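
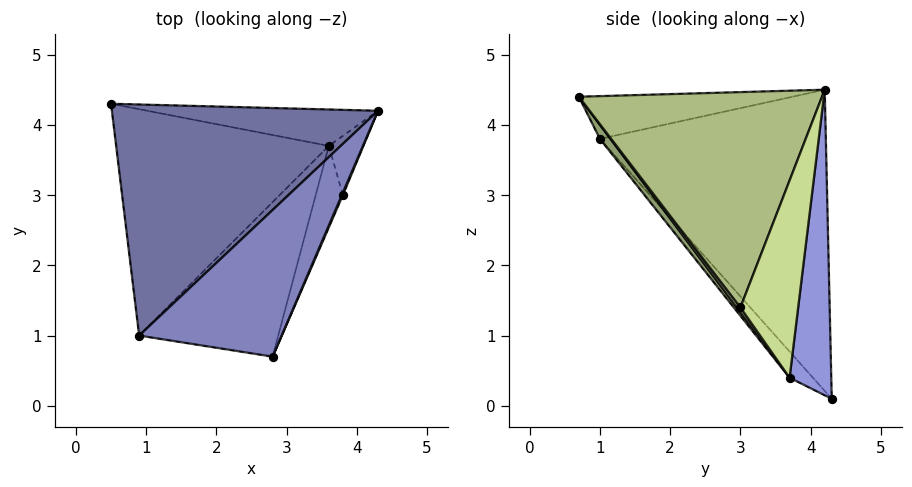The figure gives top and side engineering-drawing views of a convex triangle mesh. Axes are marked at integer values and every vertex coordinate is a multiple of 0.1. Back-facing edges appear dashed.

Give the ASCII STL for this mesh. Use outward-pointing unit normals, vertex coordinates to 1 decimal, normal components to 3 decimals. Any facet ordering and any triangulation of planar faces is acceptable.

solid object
 facet normal -0.628 0.546 0.555
  outer loop
   vertex 0.9 1.0 3.8
   vertex 4.3 4.2 4.5
   vertex 0.5 4.3 0.1
  endloop
 endfacet
 facet normal -0.286 0.095 0.953
  outer loop
   vertex 0.9 1.0 3.8
   vertex 2.8 0.7 4.4
   vertex 4.3 4.2 4.5
  endloop
 endfacet
 facet normal 0.202 0.967 -0.152
  outer loop
   vertex 3.6 3.7 0.4
   vertex 0.5 4.3 0.1
   vertex 4.3 4.2 4.5
  endloop
 endfacet
 facet normal -0.081 -0.748 -0.659
  outer loop
   vertex 3.6 3.7 0.4
   vertex 0.9 1.0 3.8
   vertex 0.5 4.3 0.1
  endloop
 endfacet
 facet normal 0.060 -0.804 -0.591
  outer loop
   vertex 3.6 3.7 0.4
   vertex 2.8 0.7 4.4
   vertex 0.9 1.0 3.8
  endloop
 endfacet
 facet normal 0.919 -0.394 0.004
  outer loop
   vertex 3.8 3.0 1.4
   vertex 4.3 4.2 4.5
   vertex 2.8 0.7 4.4
  endloop
 endfacet
 facet normal 0.984 0.035 -0.172
  outer loop
   vertex 3.8 3.0 1.4
   vertex 3.6 3.7 0.4
   vertex 4.3 4.2 4.5
  endloop
 endfacet
 facet normal 0.101 -0.805 -0.584
  outer loop
   vertex 3.8 3.0 1.4
   vertex 2.8 0.7 4.4
   vertex 3.6 3.7 0.4
  endloop
 endfacet
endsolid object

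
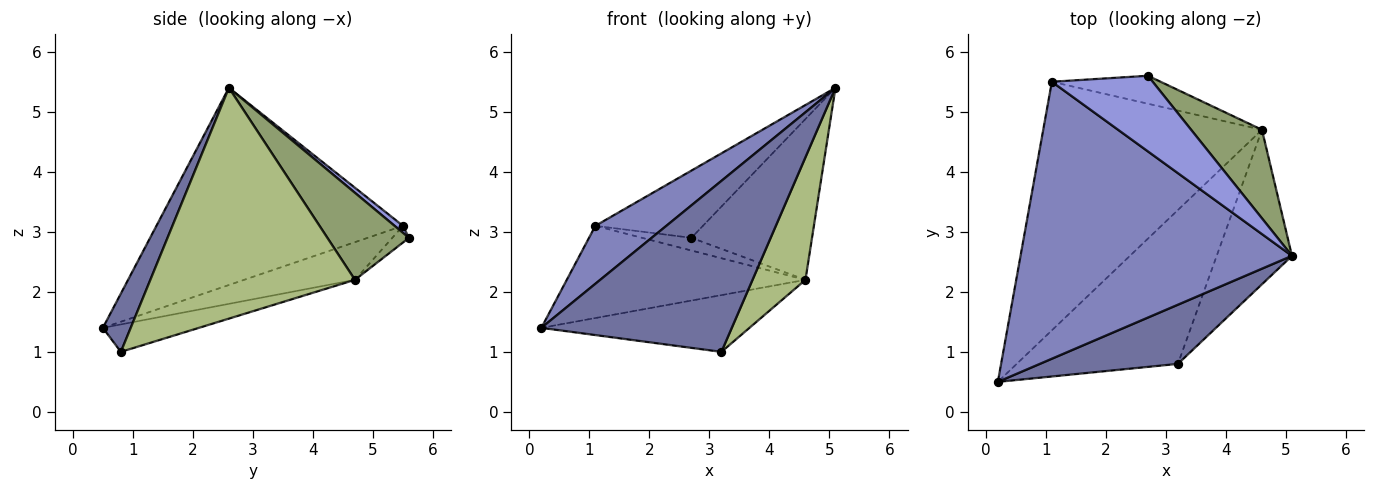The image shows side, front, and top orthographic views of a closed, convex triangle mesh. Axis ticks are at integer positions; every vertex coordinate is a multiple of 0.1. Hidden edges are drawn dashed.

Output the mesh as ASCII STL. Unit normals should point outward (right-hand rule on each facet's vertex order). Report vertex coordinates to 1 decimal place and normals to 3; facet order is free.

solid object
 facet normal 0.137 -0.936 0.324
  outer loop
   vertex 3.2 0.8 1.0
   vertex 5.1 2.6 5.4
   vertex 0.2 0.5 1.4
  endloop
 endfacet
 facet normal -0.580 -0.167 0.798
  outer loop
   vertex 1.1 5.5 3.1
   vertex 0.2 0.5 1.4
   vertex 5.1 2.6 5.4
  endloop
 endfacet
 facet normal 0.052 0.663 0.746
  outer loop
   vertex 1.1 5.5 3.1
   vertex 5.1 2.6 5.4
   vertex 2.7 5.6 2.9
  endloop
 endfacet
 facet normal -0.138 0.409 -0.902
  outer loop
   vertex 4.6 4.7 2.2
   vertex 1.1 5.5 3.1
   vertex 2.7 5.6 2.9
  endloop
 endfacet
 facet normal 0.510 0.754 0.415
  outer loop
   vertex 4.6 4.7 2.2
   vertex 2.7 5.6 2.9
   vertex 5.1 2.6 5.4
  endloop
 endfacet
 facet normal 0.923 -0.239 -0.301
  outer loop
   vertex 4.6 4.7 2.2
   vertex 5.1 2.6 5.4
   vertex 3.2 0.8 1.0
  endloop
 endfacet
 facet normal -0.158 0.342 -0.926
  outer loop
   vertex 4.6 4.7 2.2
   vertex 3.2 0.8 1.0
   vertex 0.2 0.5 1.4
  endloop
 endfacet
 facet normal -0.160 0.343 -0.926
  outer loop
   vertex 4.6 4.7 2.2
   vertex 0.2 0.5 1.4
   vertex 1.1 5.5 3.1
  endloop
 endfacet
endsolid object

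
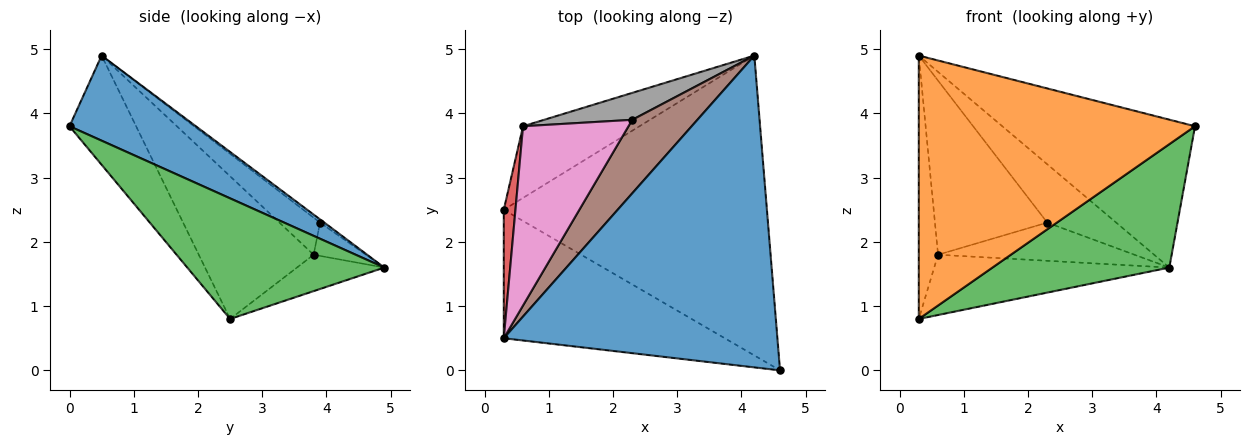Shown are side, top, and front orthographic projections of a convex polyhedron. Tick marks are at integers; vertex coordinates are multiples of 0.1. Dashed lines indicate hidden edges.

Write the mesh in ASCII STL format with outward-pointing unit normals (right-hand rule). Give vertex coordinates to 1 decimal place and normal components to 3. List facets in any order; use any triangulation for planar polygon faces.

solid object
 facet normal 0.270 0.413 0.870
  outer loop
   vertex 4.2 4.9 1.6
   vertex 0.3 0.5 4.9
   vertex 4.6 0.0 3.8
  endloop
 endfacet
 facet normal -0.212 -0.878 -0.428
  outer loop
   vertex 0.3 2.5 0.8
   vertex 4.6 0.0 3.8
   vertex 0.3 0.5 4.9
  endloop
 endfacet
 facet normal 0.390 -0.350 -0.851
  outer loop
   vertex 0.3 2.5 0.8
   vertex 4.2 4.9 1.6
   vertex 4.6 0.0 3.8
  endloop
 endfacet
 facet normal -0.983 0.165 0.080
  outer loop
   vertex 0.6 3.8 1.8
   vertex 0.3 2.5 0.8
   vertex 0.3 0.5 4.9
  endloop
 endfacet
 facet normal -0.233 0.626 -0.744
  outer loop
   vertex 0.6 3.8 1.8
   vertex 4.2 4.9 1.6
   vertex 0.3 2.5 0.8
  endloop
 endfacet
 facet normal -0.039 0.621 0.783
  outer loop
   vertex 2.3 3.9 2.3
   vertex 0.3 0.5 4.9
   vertex 4.2 4.9 1.6
  endloop
 endfacet
 facet normal -0.244 0.676 0.696
  outer loop
   vertex 2.3 3.9 2.3
   vertex 0.6 3.8 1.8
   vertex 0.3 0.5 4.9
  endloop
 endfacet
 facet normal -0.213 0.798 0.563
  outer loop
   vertex 2.3 3.9 2.3
   vertex 4.2 4.9 1.6
   vertex 0.6 3.8 1.8
  endloop
 endfacet
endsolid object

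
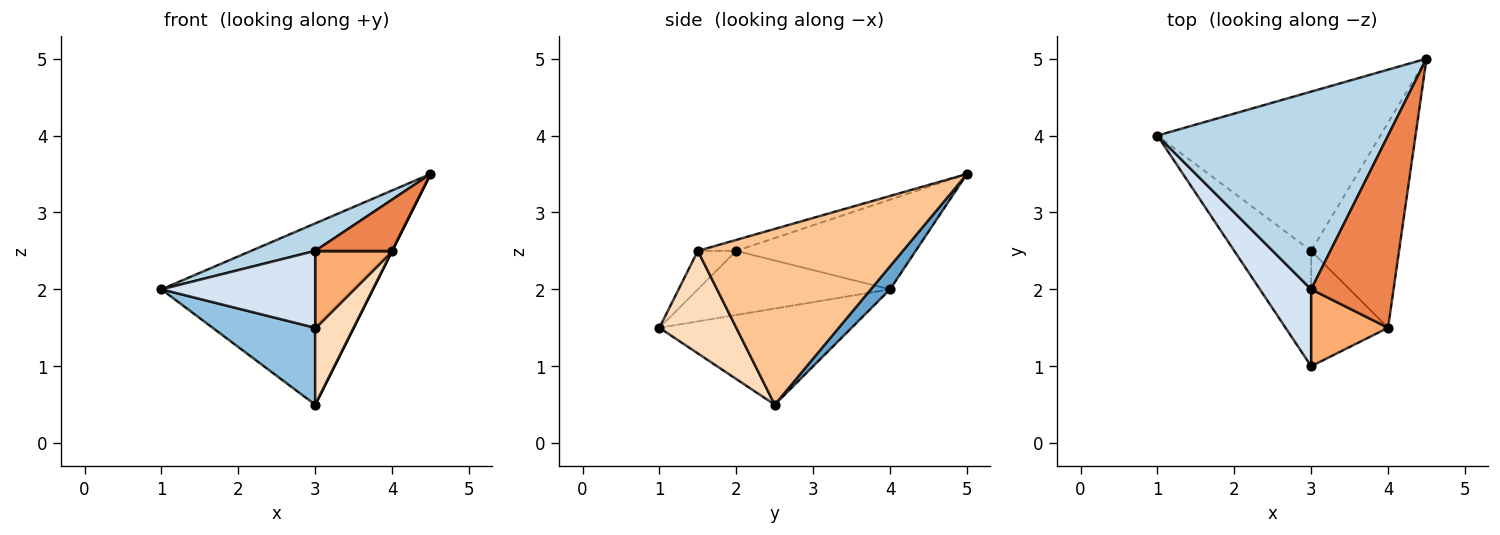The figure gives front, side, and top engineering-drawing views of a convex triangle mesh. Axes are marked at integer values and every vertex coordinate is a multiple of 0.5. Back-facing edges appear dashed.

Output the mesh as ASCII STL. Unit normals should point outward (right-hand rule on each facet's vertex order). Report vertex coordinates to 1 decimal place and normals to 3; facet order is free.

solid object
 facet normal 0.068 0.749 -0.659
  outer loop
   vertex 3.0 2.5 0.5
   vertex 1.0 4.0 2.0
   vertex 4.5 5.0 3.5
  endloop
 endfacet
 facet normal -0.721 -0.384 -0.577
  outer loop
   vertex 3.0 2.5 0.5
   vertex 3.0 1.0 1.5
   vertex 1.0 4.0 2.0
  endloop
 endfacet
 facet normal -0.359 -0.128 0.924
  outer loop
   vertex 3.0 2.0 2.5
   vertex 4.5 5.0 3.5
   vertex 1.0 4.0 2.0
  endloop
 endfacet
 facet normal -0.662 -0.530 0.530
  outer loop
   vertex 3.0 2.0 2.5
   vertex 1.0 4.0 2.0
   vertex 3.0 1.0 1.5
  endloop
 endfacet
 facet normal -0.128 -0.256 0.958
  outer loop
   vertex 4.0 1.5 2.5
   vertex 4.5 5.0 3.5
   vertex 3.0 2.0 2.5
  endloop
 endfacet
 facet normal -0.333 -0.667 0.667
  outer loop
   vertex 4.0 1.5 2.5
   vertex 3.0 2.0 2.5
   vertex 3.0 1.0 1.5
  endloop
 endfacet
 facet normal 0.894 0.000 -0.447
  outer loop
   vertex 4.0 1.5 2.5
   vertex 3.0 2.5 0.5
   vertex 4.5 5.0 3.5
  endloop
 endfacet
 facet normal 0.743 -0.371 -0.557
  outer loop
   vertex 4.0 1.5 2.5
   vertex 3.0 1.0 1.5
   vertex 3.0 2.5 0.5
  endloop
 endfacet
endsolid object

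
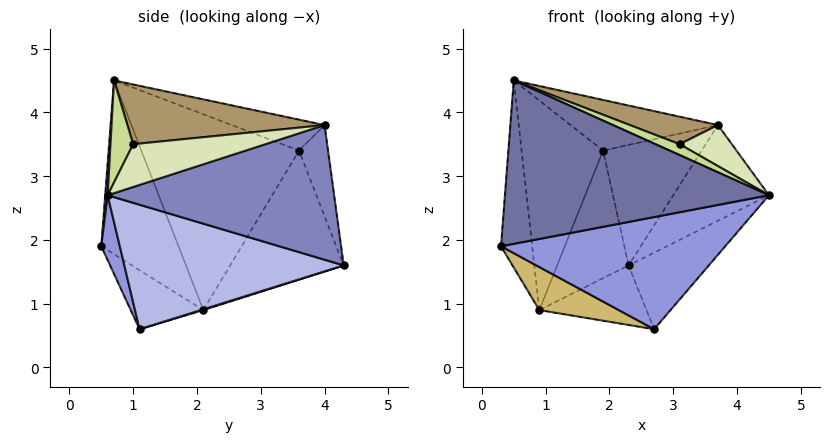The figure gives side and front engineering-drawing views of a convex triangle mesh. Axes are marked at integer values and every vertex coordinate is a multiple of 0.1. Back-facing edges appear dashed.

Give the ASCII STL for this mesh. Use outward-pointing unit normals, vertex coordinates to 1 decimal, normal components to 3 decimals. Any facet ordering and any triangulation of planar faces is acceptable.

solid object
 facet normal 0.009 -0.997 0.076
  outer loop
   vertex 0.5 0.7 4.5
   vertex 0.3 0.5 1.9
   vertex 4.5 0.6 2.7
  endloop
 endfacet
 facet normal 0.813 0.343 -0.470
  outer loop
   vertex 3.7 4.0 3.8
   vertex 4.5 0.6 2.7
   vertex 2.3 4.3 1.6
  endloop
 endfacet
 facet normal 0.079 -0.952 -0.294
  outer loop
   vertex 2.7 1.1 0.6
   vertex 4.5 0.6 2.7
   vertex 0.3 0.5 1.9
  endloop
 endfacet
 facet normal 0.761 0.278 -0.586
  outer loop
   vertex 2.7 1.1 0.6
   vertex 2.3 4.3 1.6
   vertex 4.5 0.6 2.7
  endloop
 endfacet
 facet normal -0.269 0.916 0.296
  outer loop
   vertex 1.9 3.6 3.4
   vertex 3.7 4.0 3.8
   vertex 2.3 4.3 1.6
  endloop
 endfacet
 facet normal -0.289 0.458 0.841
  outer loop
   vertex 1.9 3.6 3.4
   vertex 0.5 0.7 4.5
   vertex 3.7 4.0 3.8
  endloop
 endfacet
 facet normal 0.369 -0.392 0.842
  outer loop
   vertex 3.1 1.0 3.5
   vertex 0.5 0.7 4.5
   vertex 4.5 0.6 2.7
  endloop
 endfacet
 facet normal 0.450 -0.177 0.875
  outer loop
   vertex 3.1 1.0 3.5
   vertex 4.5 0.6 2.7
   vertex 3.7 4.0 3.8
  endloop
 endfacet
 facet normal 0.371 -0.166 0.914
  outer loop
   vertex 3.1 1.0 3.5
   vertex 3.7 4.0 3.8
   vertex 0.5 0.7 4.5
  endloop
 endfacet
 facet normal -0.360 -0.394 -0.846
  outer loop
   vertex 0.9 2.1 0.9
   vertex 2.7 1.1 0.6
   vertex 0.3 0.5 1.9
  endloop
 endfacet
 facet normal 0.007 0.299 -0.954
  outer loop
   vertex 0.9 2.1 0.9
   vertex 2.3 4.3 1.6
   vertex 2.7 1.1 0.6
  endloop
 endfacet
 facet normal -0.846 0.532 0.019
  outer loop
   vertex 0.9 2.1 0.9
   vertex 1.9 3.6 3.4
   vertex 2.3 4.3 1.6
  endloop
 endfacet
 facet normal -0.926 0.374 0.042
  outer loop
   vertex 0.9 2.1 0.9
   vertex 0.3 0.5 1.9
   vertex 0.5 0.7 4.5
  endloop
 endfacet
 facet normal -0.886 0.458 0.080
  outer loop
   vertex 0.9 2.1 0.9
   vertex 0.5 0.7 4.5
   vertex 1.9 3.6 3.4
  endloop
 endfacet
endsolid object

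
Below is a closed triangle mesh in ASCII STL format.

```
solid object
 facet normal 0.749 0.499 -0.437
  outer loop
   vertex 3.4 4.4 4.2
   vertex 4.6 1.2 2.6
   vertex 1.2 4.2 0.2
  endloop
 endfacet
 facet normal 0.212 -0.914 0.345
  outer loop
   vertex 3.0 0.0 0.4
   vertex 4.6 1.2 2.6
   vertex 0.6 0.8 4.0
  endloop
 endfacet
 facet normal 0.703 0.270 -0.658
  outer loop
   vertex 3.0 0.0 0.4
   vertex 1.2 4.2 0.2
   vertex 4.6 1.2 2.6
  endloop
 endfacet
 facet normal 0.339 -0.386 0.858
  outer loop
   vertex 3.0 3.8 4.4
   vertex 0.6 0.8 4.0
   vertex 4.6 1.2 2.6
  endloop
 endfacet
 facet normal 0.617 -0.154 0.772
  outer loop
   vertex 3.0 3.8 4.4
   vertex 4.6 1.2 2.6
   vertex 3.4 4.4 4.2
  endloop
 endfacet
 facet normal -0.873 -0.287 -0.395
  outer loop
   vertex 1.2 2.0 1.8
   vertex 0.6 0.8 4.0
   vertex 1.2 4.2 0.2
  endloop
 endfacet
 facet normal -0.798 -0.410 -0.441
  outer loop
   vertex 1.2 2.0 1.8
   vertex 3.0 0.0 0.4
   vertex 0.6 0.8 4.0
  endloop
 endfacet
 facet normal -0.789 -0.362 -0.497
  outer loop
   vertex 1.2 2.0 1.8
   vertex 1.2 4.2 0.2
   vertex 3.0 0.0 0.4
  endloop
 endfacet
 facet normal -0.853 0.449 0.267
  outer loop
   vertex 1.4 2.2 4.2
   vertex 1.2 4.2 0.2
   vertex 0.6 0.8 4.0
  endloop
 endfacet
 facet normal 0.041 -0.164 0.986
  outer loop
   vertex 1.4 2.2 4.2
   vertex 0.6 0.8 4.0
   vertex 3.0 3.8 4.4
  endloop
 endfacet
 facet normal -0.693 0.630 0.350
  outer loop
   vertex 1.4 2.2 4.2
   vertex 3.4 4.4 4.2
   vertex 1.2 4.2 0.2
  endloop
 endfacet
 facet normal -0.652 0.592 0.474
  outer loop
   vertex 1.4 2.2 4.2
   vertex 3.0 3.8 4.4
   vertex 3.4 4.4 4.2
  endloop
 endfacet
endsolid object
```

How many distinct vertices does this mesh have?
8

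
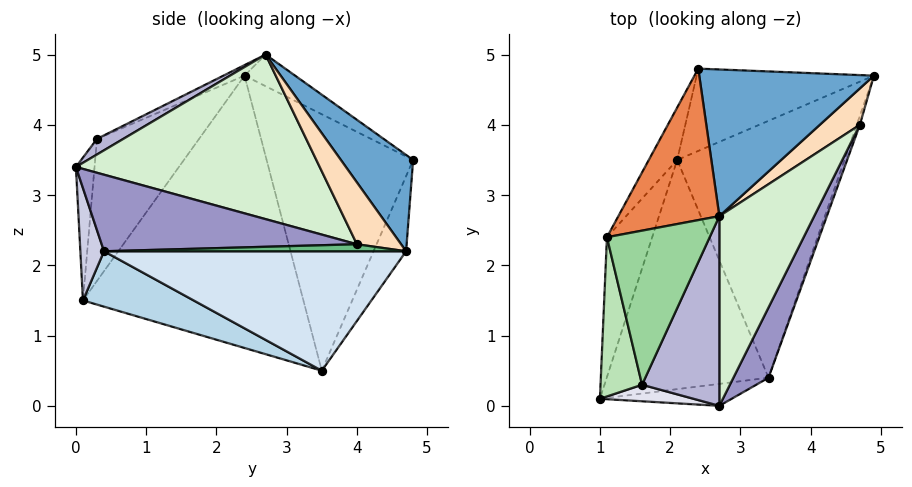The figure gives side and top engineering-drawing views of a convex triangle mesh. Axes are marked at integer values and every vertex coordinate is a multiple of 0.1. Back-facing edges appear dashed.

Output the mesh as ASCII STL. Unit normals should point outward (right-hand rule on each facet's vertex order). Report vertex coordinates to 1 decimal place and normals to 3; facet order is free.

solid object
 facet normal 0.397 0.570 0.719
  outer loop
   vertex 2.7 2.7 5.0
   vertex 4.9 4.7 2.2
   vertex 2.4 4.8 3.5
  endloop
 endfacet
 facet normal -0.161 0.911 -0.379
  outer loop
   vertex 2.1 3.5 0.5
   vertex 2.4 4.8 3.5
   vertex 4.9 4.7 2.2
  endloop
 endfacet
 facet normal 0.302 -0.358 -0.884
  outer loop
   vertex 3.4 0.4 2.2
   vertex 1.0 0.1 1.5
   vertex 2.1 3.5 0.5
  endloop
 endfacet
 facet normal 0.569 -0.199 -0.798
  outer loop
   vertex 3.4 0.4 2.2
   vertex 2.1 3.5 0.5
   vertex 4.9 4.7 2.2
  endloop
 endfacet
 facet normal -0.252 0.538 0.804
  outer loop
   vertex 1.1 2.4 4.7
   vertex 2.7 2.7 5.0
   vertex 2.4 4.8 3.5
  endloop
 endfacet
 facet normal -0.952 0.262 -0.158
  outer loop
   vertex 1.1 2.4 4.7
   vertex 2.1 3.5 0.5
   vertex 1.0 0.1 1.5
  endloop
 endfacet
 facet normal -0.895 0.435 -0.099
  outer loop
   vertex 1.1 2.4 4.7
   vertex 2.4 4.8 3.5
   vertex 2.1 3.5 0.5
  endloop
 endfacet
 facet normal 0.828 -0.160 0.537
  outer loop
   vertex 4.7 4.0 2.3
   vertex 4.9 4.7 2.2
   vertex 2.7 2.7 5.0
  endloop
 endfacet
 facet normal 0.871 -0.304 -0.385
  outer loop
   vertex 4.7 4.0 2.3
   vertex 3.4 0.4 2.2
   vertex 4.9 4.7 2.2
  endloop
 endfacet
 facet normal -0.093 -0.411 0.907
  outer loop
   vertex 1.6 0.3 3.8
   vertex 2.7 2.7 5.0
   vertex 1.1 2.4 4.7
  endloop
 endfacet
 facet normal -0.906 -0.329 0.265
  outer loop
   vertex 1.6 0.3 3.8
   vertex 1.1 2.4 4.7
   vertex 1.0 0.1 1.5
  endloop
 endfacet
 facet normal 0.831 -0.284 0.479
  outer loop
   vertex 2.7 0.0 3.4
   vertex 4.7 4.0 2.3
   vertex 2.7 2.7 5.0
  endloop
 endfacet
 facet normal 0.861 -0.322 0.395
  outer loop
   vertex 2.7 0.0 3.4
   vertex 3.4 0.4 2.2
   vertex 4.7 4.0 2.3
  endloop
 endfacet
 facet normal 0.171 -0.502 0.848
  outer loop
   vertex 2.7 0.0 3.4
   vertex 2.7 2.7 5.0
   vertex 1.6 0.3 3.8
  endloop
 endfacet
 facet normal 0.182 -0.960 -0.214
  outer loop
   vertex 2.7 0.0 3.4
   vertex 1.0 0.1 1.5
   vertex 3.4 0.4 2.2
  endloop
 endfacet
 facet normal -0.213 -0.967 0.140
  outer loop
   vertex 2.7 0.0 3.4
   vertex 1.6 0.3 3.8
   vertex 1.0 0.1 1.5
  endloop
 endfacet
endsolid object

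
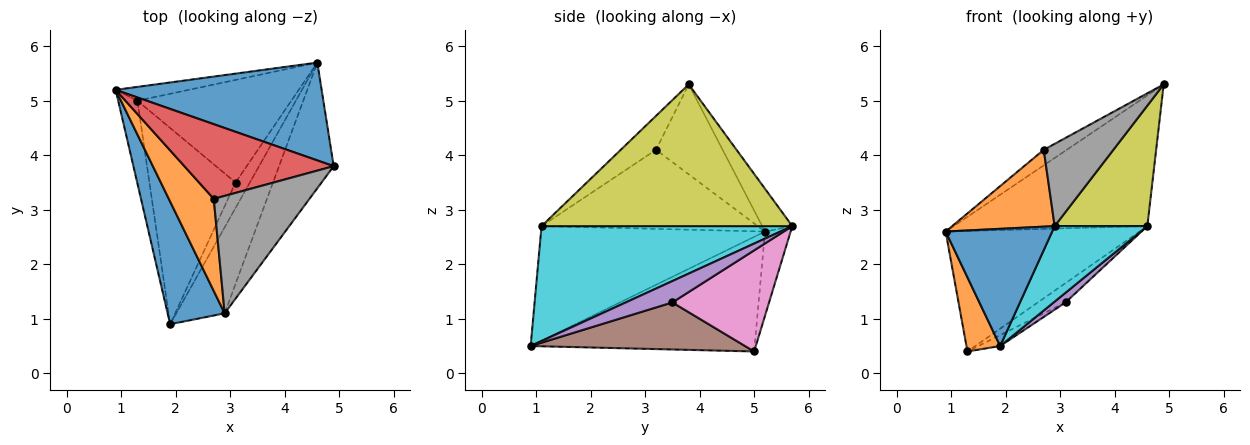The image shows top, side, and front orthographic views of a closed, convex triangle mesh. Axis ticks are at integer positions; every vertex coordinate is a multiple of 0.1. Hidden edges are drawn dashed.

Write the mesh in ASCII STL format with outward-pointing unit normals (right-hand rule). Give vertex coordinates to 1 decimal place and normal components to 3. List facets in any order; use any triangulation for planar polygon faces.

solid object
 facet normal -0.123 0.794 0.595
  outer loop
   vertex 4.6 5.7 2.7
   vertex 0.9 5.2 2.6
   vertex 4.9 3.8 5.3
  endloop
 endfacet
 facet normal -0.975 -0.147 -0.164
  outer loop
   vertex 1.3 5.0 0.4
   vertex 1.9 0.9 0.5
   vertex 0.9 5.2 2.6
  endloop
 endfacet
 facet normal -0.130 0.985 -0.113
  outer loop
   vertex 1.3 5.0 0.4
   vertex 0.9 5.2 2.6
   vertex 4.6 5.7 2.7
  endloop
 endfacet
 facet normal -0.508 0.175 0.843
  outer loop
   vertex 2.7 3.2 4.1
   vertex 4.9 3.8 5.3
   vertex 0.9 5.2 2.6
  endloop
 endfacet
 facet normal 0.813 -0.207 -0.545
  outer loop
   vertex 3.1 3.5 1.3
   vertex 4.6 5.7 2.7
   vertex 1.9 0.9 0.5
  endloop
 endfacet
 facet normal 0.479 0.049 -0.877
  outer loop
   vertex 3.1 3.5 1.3
   vertex 1.9 0.9 0.5
   vertex 1.3 5.0 0.4
  endloop
 endfacet
 facet normal 0.542 0.156 -0.826
  outer loop
   vertex 3.1 3.5 1.3
   vertex 1.3 5.0 0.4
   vertex 4.6 5.7 2.7
  endloop
 endfacet
 facet normal -0.279 -0.551 0.787
  outer loop
   vertex 2.9 1.1 2.7
   vertex 4.9 3.8 5.3
   vertex 2.7 3.2 4.1
  endloop
 endfacet
 facet normal 0.882 -0.326 -0.340
  outer loop
   vertex 2.9 1.1 2.7
   vertex 4.6 5.7 2.7
   vertex 4.9 3.8 5.3
  endloop
 endfacet
 facet normal 0.872 -0.322 -0.367
  outer loop
   vertex 2.9 1.1 2.7
   vertex 1.9 0.9 0.5
   vertex 4.6 5.7 2.7
  endloop
 endfacet
 facet normal -0.824 -0.392 0.410
  outer loop
   vertex 2.9 1.1 2.7
   vertex 0.9 5.2 2.6
   vertex 1.9 0.9 0.5
  endloop
 endfacet
 facet normal -0.804 -0.381 0.457
  outer loop
   vertex 2.9 1.1 2.7
   vertex 2.7 3.2 4.1
   vertex 0.9 5.2 2.6
  endloop
 endfacet
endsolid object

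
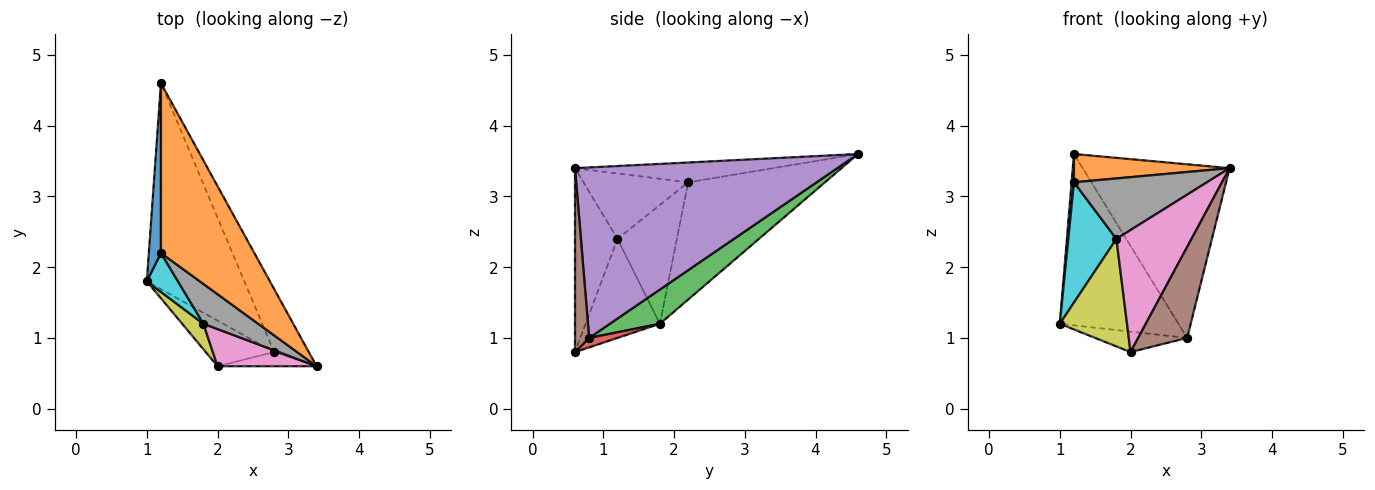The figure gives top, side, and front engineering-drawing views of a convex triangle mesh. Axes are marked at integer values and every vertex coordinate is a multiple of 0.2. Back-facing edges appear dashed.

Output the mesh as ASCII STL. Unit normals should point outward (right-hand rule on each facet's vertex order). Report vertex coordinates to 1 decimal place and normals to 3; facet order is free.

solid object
 facet normal -0.995 -0.017 0.103
  outer loop
   vertex 1.2 2.2 3.2
   vertex 1.2 4.6 3.6
   vertex 1.0 1.8 1.2
  endloop
 endfacet
 facet normal -0.205 -0.161 0.965
  outer loop
   vertex 1.2 2.2 3.2
   vertex 3.4 0.6 3.4
   vertex 1.2 4.6 3.6
  endloop
 endfacet
 facet normal 0.261 0.618 -0.742
  outer loop
   vertex 2.8 0.8 1.0
   vertex 1.0 1.8 1.2
   vertex 1.2 4.6 3.6
  endloop
 endfacet
 facet normal 0.125 0.406 -0.905
  outer loop
   vertex 2.8 0.8 1.0
   vertex 2.0 0.6 0.8
   vertex 1.0 1.8 1.2
  endloop
 endfacet
 facet normal 0.859 0.481 -0.175
  outer loop
   vertex 2.8 0.8 1.0
   vertex 1.2 4.6 3.6
   vertex 3.4 0.6 3.4
  endloop
 endfacet
 facet normal 0.274 -0.950 -0.148
  outer loop
   vertex 2.8 0.8 1.0
   vertex 3.4 0.6 3.4
   vertex 2.0 0.6 0.8
  endloop
 endfacet
 facet normal -0.476 -0.842 0.256
  outer loop
   vertex 1.8 1.2 2.4
   vertex 2.0 0.6 0.8
   vertex 3.4 0.6 3.4
  endloop
 endfacet
 facet normal -0.549 -0.698 0.460
  outer loop
   vertex 1.8 1.2 2.4
   vertex 3.4 0.6 3.4
   vertex 1.2 2.2 3.2
  endloop
 endfacet
 facet normal -0.732 -0.663 0.157
  outer loop
   vertex 1.8 1.2 2.4
   vertex 1.0 1.8 1.2
   vertex 2.0 0.6 0.8
  endloop
 endfacet
 facet normal -0.762 -0.617 0.199
  outer loop
   vertex 1.8 1.2 2.4
   vertex 1.2 2.2 3.2
   vertex 1.0 1.8 1.2
  endloop
 endfacet
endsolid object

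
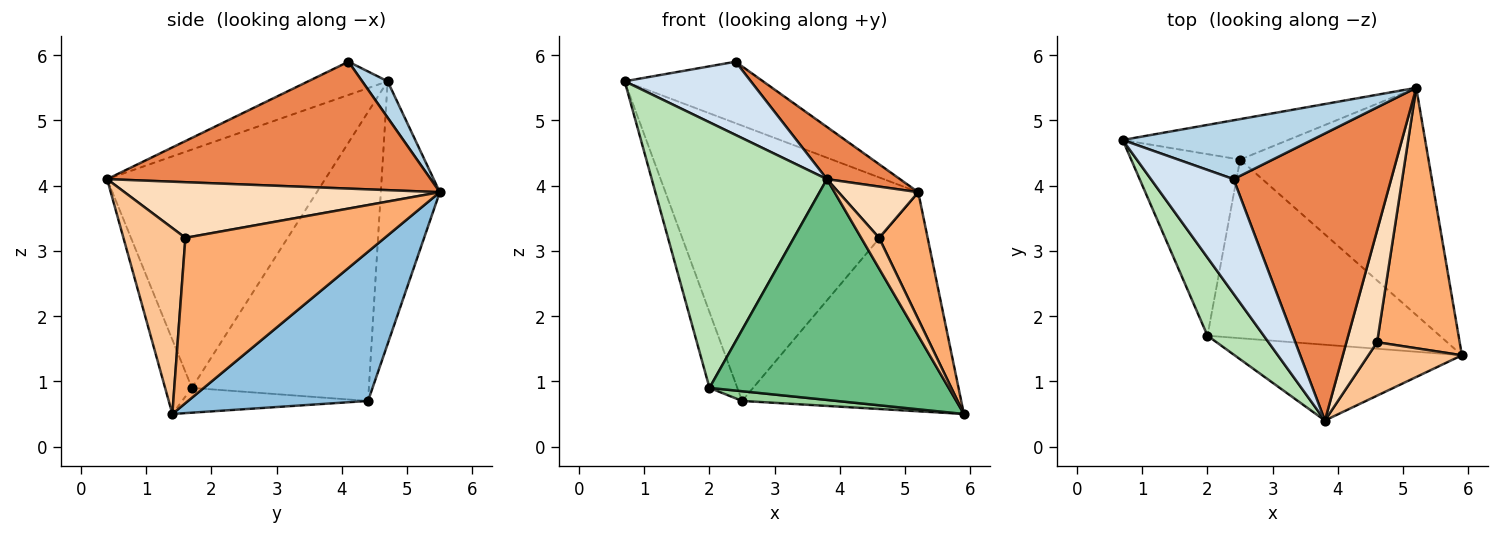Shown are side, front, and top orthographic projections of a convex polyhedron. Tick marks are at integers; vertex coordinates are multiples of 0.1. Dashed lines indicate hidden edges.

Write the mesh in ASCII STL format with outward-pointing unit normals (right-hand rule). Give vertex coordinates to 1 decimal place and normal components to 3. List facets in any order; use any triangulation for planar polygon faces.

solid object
 facet normal -0.225 0.964 -0.142
  outer loop
   vertex 2.5 4.4 0.7
   vertex 0.7 4.7 5.6
   vertex 5.2 5.5 3.9
  endloop
 endfacet
 facet normal 0.495 0.603 -0.625
  outer loop
   vertex 2.5 4.4 0.7
   vertex 5.2 5.5 3.9
   vertex 5.9 1.4 0.5
  endloop
 endfacet
 facet normal 0.132 0.716 0.686
  outer loop
   vertex 2.4 4.1 5.9
   vertex 5.2 5.5 3.9
   vertex 0.7 4.7 5.6
  endloop
 endfacet
 facet normal -0.321 -0.510 0.798
  outer loop
   vertex 2.4 4.1 5.9
   vertex 0.7 4.7 5.6
   vertex 3.8 0.4 4.1
  endloop
 endfacet
 facet normal 0.621 -0.140 0.771
  outer loop
   vertex 2.4 4.1 5.9
   vertex 3.8 0.4 4.1
   vertex 5.2 5.5 3.9
  endloop
 endfacet
 facet normal 0.874 -0.213 0.437
  outer loop
   vertex 4.6 1.6 3.2
   vertex 5.9 1.4 0.5
   vertex 5.2 5.5 3.9
  endloop
 endfacet
 facet normal 0.865 -0.250 0.435
  outer loop
   vertex 4.6 1.6 3.2
   vertex 3.8 0.4 4.1
   vertex 5.9 1.4 0.5
  endloop
 endfacet
 facet normal 0.855 -0.216 0.472
  outer loop
   vertex 4.6 1.6 3.2
   vertex 5.2 5.5 3.9
   vertex 3.8 0.4 4.1
  endloop
 endfacet
 facet normal -0.105 -0.941 -0.323
  outer loop
   vertex 2.0 1.7 0.9
   vertex 5.9 1.4 0.5
   vertex 3.8 0.4 4.1
  endloop
 endfacet
 facet normal -0.106 -0.054 -0.993
  outer loop
   vertex 2.0 1.7 0.9
   vertex 2.5 4.4 0.7
   vertex 5.9 1.4 0.5
  endloop
 endfacet
 facet normal -0.767 -0.616 0.181
  outer loop
   vertex 2.0 1.7 0.9
   vertex 3.8 0.4 4.1
   vertex 0.7 4.7 5.6
  endloop
 endfacet
 facet normal -0.926 0.146 -0.349
  outer loop
   vertex 2.0 1.7 0.9
   vertex 0.7 4.7 5.6
   vertex 2.5 4.4 0.7
  endloop
 endfacet
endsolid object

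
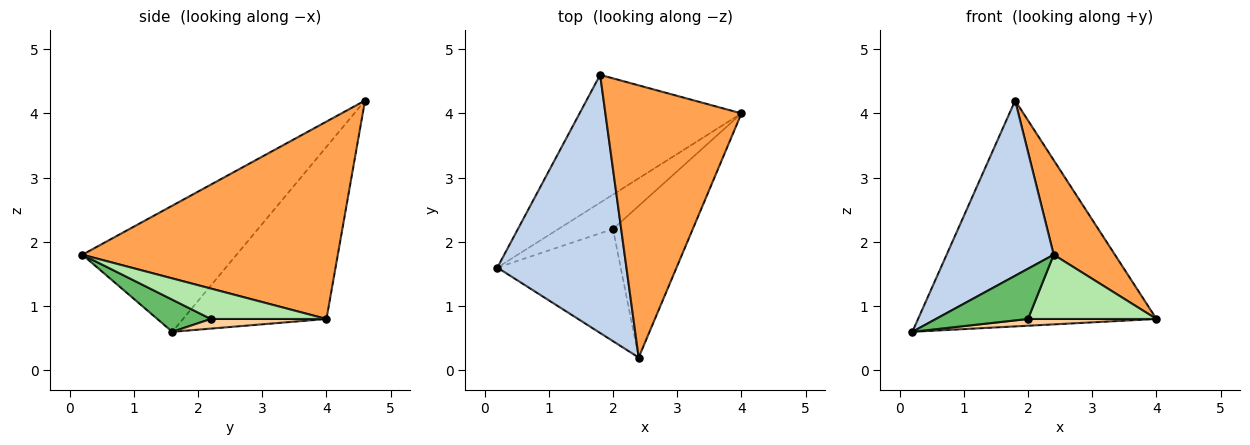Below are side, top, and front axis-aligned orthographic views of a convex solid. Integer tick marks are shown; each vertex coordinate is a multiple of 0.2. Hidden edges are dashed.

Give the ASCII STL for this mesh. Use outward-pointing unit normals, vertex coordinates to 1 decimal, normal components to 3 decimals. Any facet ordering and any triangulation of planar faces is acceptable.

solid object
 facet normal -0.464 0.771 -0.436
  outer loop
   vertex 1.8 4.6 4.2
   vertex 4.0 4.0 0.8
   vertex 0.2 1.6 0.6
  endloop
 endfacet
 facet normal -0.629 -0.437 0.643
  outer loop
   vertex 1.8 4.6 4.2
   vertex 0.2 1.6 0.6
   vertex 2.4 0.2 1.8
  endloop
 endfacet
 facet normal 0.808 -0.194 0.557
  outer loop
   vertex 1.8 4.6 4.2
   vertex 2.4 0.2 1.8
   vertex 4.0 4.0 0.8
  endloop
 endfacet
 facet normal 0.171 -0.190 -0.967
  outer loop
   vertex 2.0 2.2 0.8
   vertex 0.2 1.6 0.6
   vertex 4.0 4.0 0.8
  endloop
 endfacet
 facet normal 0.231 -0.398 -0.888
  outer loop
   vertex 2.0 2.2 0.8
   vertex 2.4 0.2 1.8
   vertex 0.2 1.6 0.6
  endloop
 endfacet
 facet normal 0.331 -0.368 -0.869
  outer loop
   vertex 2.0 2.2 0.8
   vertex 4.0 4.0 0.8
   vertex 2.4 0.2 1.8
  endloop
 endfacet
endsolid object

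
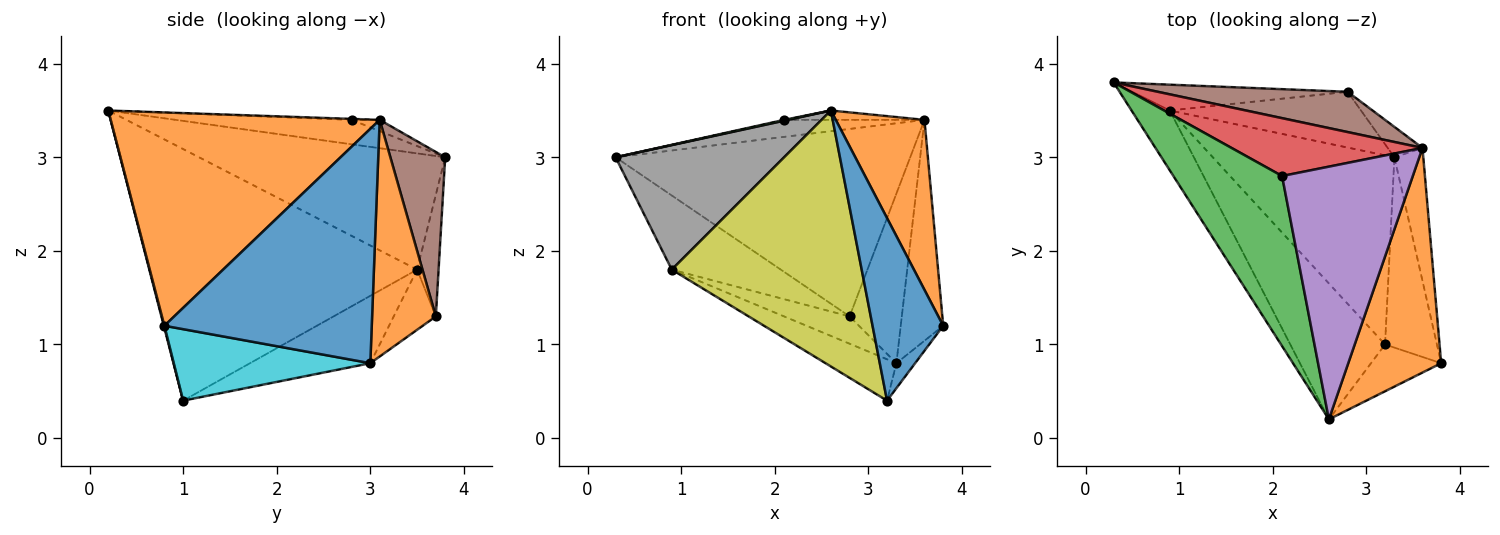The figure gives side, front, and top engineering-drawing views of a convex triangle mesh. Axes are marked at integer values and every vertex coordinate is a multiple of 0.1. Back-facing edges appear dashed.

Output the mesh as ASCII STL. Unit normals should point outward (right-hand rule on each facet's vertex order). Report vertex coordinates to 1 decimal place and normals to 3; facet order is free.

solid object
 facet normal 0.008 -0.969 -0.248
  outer loop
   vertex 3.2 1.0 0.4
   vertex 3.8 0.8 1.2
   vertex 2.6 0.2 3.5
  endloop
 endfacet
 facet normal 0.878 -0.289 0.382
  outer loop
   vertex 3.6 3.1 3.4
   vertex 2.6 0.2 3.5
   vertex 3.8 0.8 1.2
  endloop
 endfacet
 facet normal -0.219 -0.005 0.976
  outer loop
   vertex 2.1 2.8 3.4
   vertex 0.3 3.8 3.0
   vertex 2.6 0.2 3.5
  endloop
 endfacet
 facet normal -0.056 0.282 0.958
  outer loop
   vertex 2.1 2.8 3.4
   vertex 3.6 3.1 3.4
   vertex 0.3 3.8 3.0
  endloop
 endfacet
 facet normal -0.007 0.037 0.999
  outer loop
   vertex 2.1 2.8 3.4
   vertex 2.6 0.2 3.5
   vertex 3.6 3.1 3.4
  endloop
 endfacet
 facet normal 0.179 0.962 0.207
  outer loop
   vertex 2.8 3.7 1.3
   vertex 0.3 3.8 3.0
   vertex 3.6 3.1 3.4
  endloop
 endfacet
 facet normal -0.183 0.928 -0.324
  outer loop
   vertex 0.9 3.5 1.8
   vertex 0.3 3.8 3.0
   vertex 2.8 3.7 1.3
  endloop
 endfacet
 facet normal -0.796 -0.545 -0.262
  outer loop
   vertex 0.9 3.5 1.8
   vertex 2.6 0.2 3.5
   vertex 0.3 3.8 3.0
  endloop
 endfacet
 facet normal -0.780 -0.553 -0.294
  outer loop
   vertex 0.9 3.5 1.8
   vertex 3.2 1.0 0.4
   vertex 2.6 0.2 3.5
  endloop
 endfacet
 facet normal 0.807 0.077 -0.586
  outer loop
   vertex 3.3 3.0 0.8
   vertex 3.8 0.8 1.2
   vertex 3.2 1.0 0.4
  endloop
 endfacet
 facet normal 0.973 0.199 -0.120
  outer loop
   vertex 3.3 3.0 0.8
   vertex 3.6 3.1 3.4
   vertex 3.8 0.8 1.2
  endloop
 endfacet
 facet normal 0.769 0.630 -0.113
  outer loop
   vertex 3.3 3.0 0.8
   vertex 2.8 3.7 1.3
   vertex 3.6 3.1 3.4
  endloop
 endfacet
 facet normal -0.341 0.201 -0.918
  outer loop
   vertex 3.3 3.0 0.8
   vertex 3.2 1.0 0.4
   vertex 0.9 3.5 1.8
  endloop
 endfacet
 facet normal -0.272 0.423 -0.864
  outer loop
   vertex 3.3 3.0 0.8
   vertex 0.9 3.5 1.8
   vertex 2.8 3.7 1.3
  endloop
 endfacet
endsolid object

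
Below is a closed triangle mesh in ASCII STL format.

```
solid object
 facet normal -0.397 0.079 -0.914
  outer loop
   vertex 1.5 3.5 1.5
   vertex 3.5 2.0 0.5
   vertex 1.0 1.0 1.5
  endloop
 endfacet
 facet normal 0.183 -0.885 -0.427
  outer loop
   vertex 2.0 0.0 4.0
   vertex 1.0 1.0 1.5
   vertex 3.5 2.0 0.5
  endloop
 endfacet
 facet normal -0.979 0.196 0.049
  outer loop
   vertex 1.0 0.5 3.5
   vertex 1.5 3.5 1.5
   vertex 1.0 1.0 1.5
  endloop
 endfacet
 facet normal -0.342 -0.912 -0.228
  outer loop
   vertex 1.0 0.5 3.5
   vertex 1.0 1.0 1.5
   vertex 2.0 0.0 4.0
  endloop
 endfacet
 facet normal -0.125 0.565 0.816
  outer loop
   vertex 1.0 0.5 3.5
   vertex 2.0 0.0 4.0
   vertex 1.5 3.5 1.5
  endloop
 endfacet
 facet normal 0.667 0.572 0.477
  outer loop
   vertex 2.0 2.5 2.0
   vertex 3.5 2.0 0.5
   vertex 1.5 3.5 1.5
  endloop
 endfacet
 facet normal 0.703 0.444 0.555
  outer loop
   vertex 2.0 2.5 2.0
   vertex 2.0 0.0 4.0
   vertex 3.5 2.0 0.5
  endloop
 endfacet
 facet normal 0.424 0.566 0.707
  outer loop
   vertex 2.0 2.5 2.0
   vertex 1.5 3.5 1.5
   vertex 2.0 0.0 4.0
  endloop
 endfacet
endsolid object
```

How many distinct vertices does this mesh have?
6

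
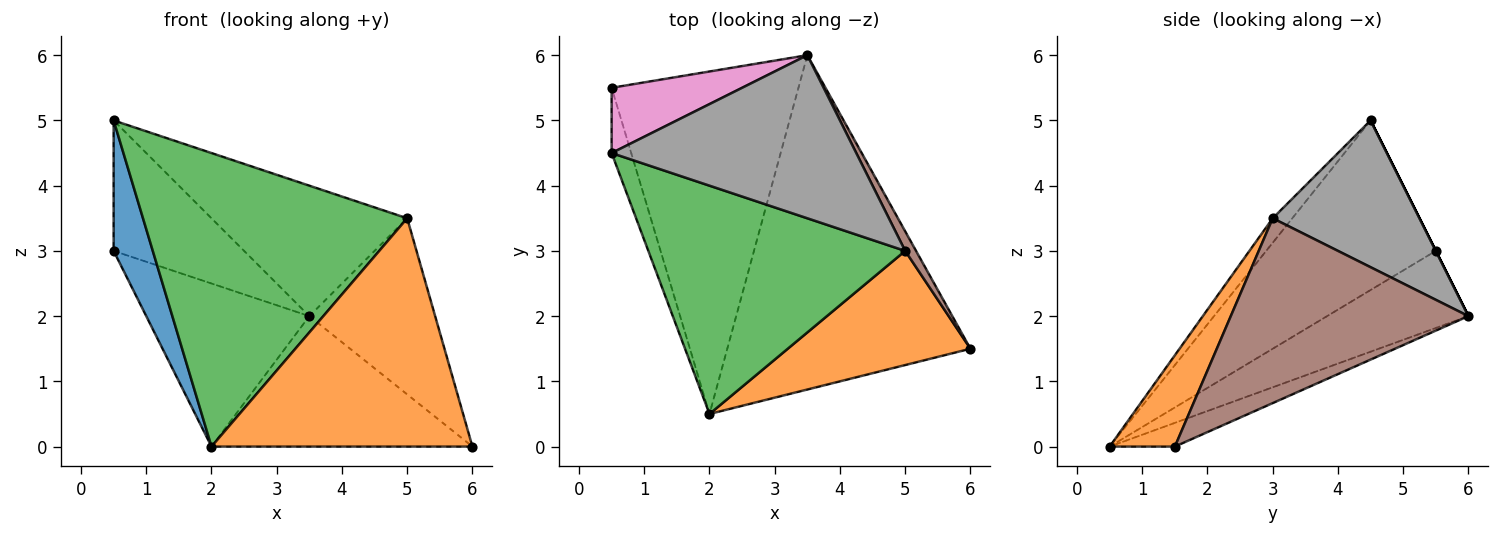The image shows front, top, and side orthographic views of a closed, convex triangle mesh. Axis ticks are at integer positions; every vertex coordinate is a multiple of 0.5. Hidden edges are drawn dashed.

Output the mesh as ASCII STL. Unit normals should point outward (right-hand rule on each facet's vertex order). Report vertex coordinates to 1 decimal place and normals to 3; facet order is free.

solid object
 facet normal -0.968 -0.223 -0.112
  outer loop
   vertex 0.5 4.5 5.0
   vertex 0.5 5.5 3.0
   vertex 2.0 0.5 0.0
  endloop
 endfacet
 facet normal 0.218 -0.873 0.436
  outer loop
   vertex 5.0 3.0 3.5
   vertex 2.0 0.5 0.0
   vertex 6.0 1.5 0.0
  endloop
 endfacet
 facet normal -0.058 -0.788 0.613
  outer loop
   vertex 5.0 3.0 3.5
   vertex 0.5 4.5 5.0
   vertex 2.0 0.5 0.0
  endloop
 endfacet
 facet normal -0.349 0.403 -0.846
  outer loop
   vertex 3.5 6.0 2.0
   vertex 2.0 0.5 0.0
   vertex 0.5 5.5 3.0
  endloop
 endfacet
 facet normal -0.091 0.362 -0.928
  outer loop
   vertex 3.5 6.0 2.0
   vertex 6.0 1.5 0.0
   vertex 2.0 0.5 0.0
  endloop
 endfacet
 facet normal 0.883 0.467 0.052
  outer loop
   vertex 3.5 6.0 2.0
   vertex 5.0 3.0 3.5
   vertex 6.0 1.5 0.0
  endloop
 endfacet
 facet normal 0.000 0.894 0.447
  outer loop
   vertex 3.5 6.0 2.0
   vertex 0.5 5.5 3.0
   vertex 0.5 4.5 5.0
  endloop
 endfacet
 facet normal 0.424 0.566 0.707
  outer loop
   vertex 3.5 6.0 2.0
   vertex 0.5 4.5 5.0
   vertex 5.0 3.0 3.5
  endloop
 endfacet
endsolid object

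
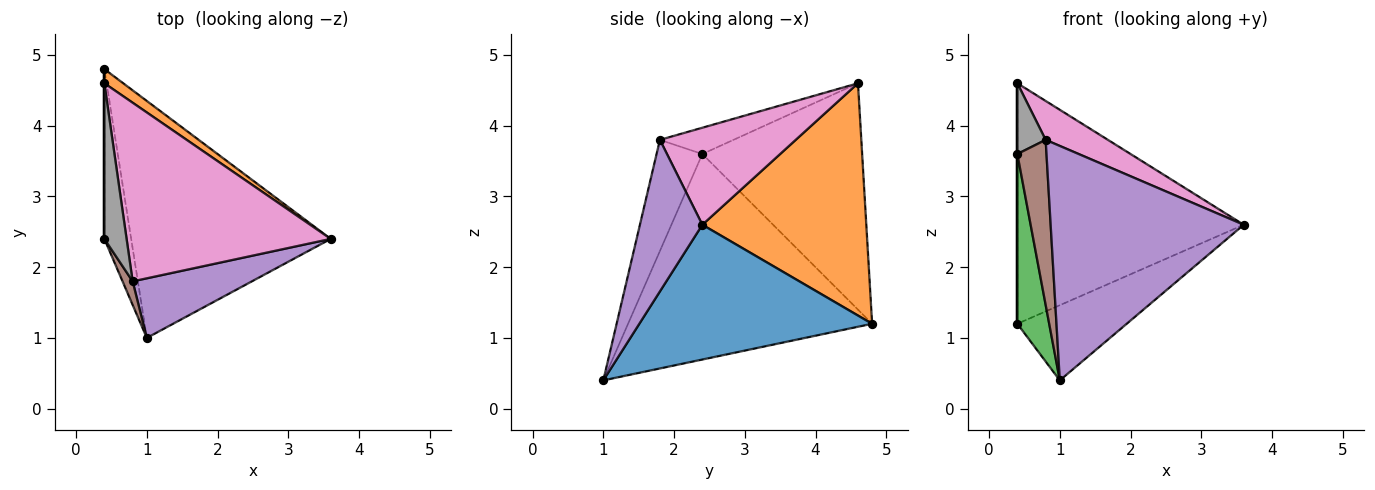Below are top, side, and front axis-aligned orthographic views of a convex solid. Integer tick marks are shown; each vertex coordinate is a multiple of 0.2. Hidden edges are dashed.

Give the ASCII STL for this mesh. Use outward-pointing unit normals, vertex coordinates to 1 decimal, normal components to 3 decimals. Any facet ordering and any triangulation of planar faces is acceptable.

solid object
 facet normal 0.541 0.254 -0.801
  outer loop
   vertex 1.0 1.0 0.4
   vertex 0.4 4.8 1.2
   vertex 3.6 2.4 2.6
  endloop
 endfacet
 facet normal 0.586 0.809 0.048
  outer loop
   vertex 0.4 4.6 4.6
   vertex 3.6 2.4 2.6
   vertex 0.4 4.8 1.2
  endloop
 endfacet
 facet normal -0.983 -0.128 -0.128
  outer loop
   vertex 0.4 2.4 3.6
   vertex 0.4 4.8 1.2
   vertex 1.0 1.0 0.4
  endloop
 endfacet
 facet normal -1.000 0.000 0.000
  outer loop
   vertex 0.4 2.4 3.6
   vertex 0.4 4.6 4.6
   vertex 0.4 4.8 1.2
  endloop
 endfacet
 facet normal 0.299 -0.925 0.235
  outer loop
   vertex 0.8 1.8 3.8
   vertex 1.0 1.0 0.4
   vertex 3.6 2.4 2.6
  endloop
 endfacet
 facet normal -0.841 -0.535 0.076
  outer loop
   vertex 0.8 1.8 3.8
   vertex 0.4 2.4 3.6
   vertex 1.0 1.0 0.4
  endloop
 endfacet
 facet normal 0.421 -0.193 0.886
  outer loop
   vertex 0.8 1.8 3.8
   vertex 3.6 2.4 2.6
   vertex 0.4 4.6 4.6
  endloop
 endfacet
 facet normal -0.732 -0.282 0.620
  outer loop
   vertex 0.8 1.8 3.8
   vertex 0.4 4.6 4.6
   vertex 0.4 2.4 3.6
  endloop
 endfacet
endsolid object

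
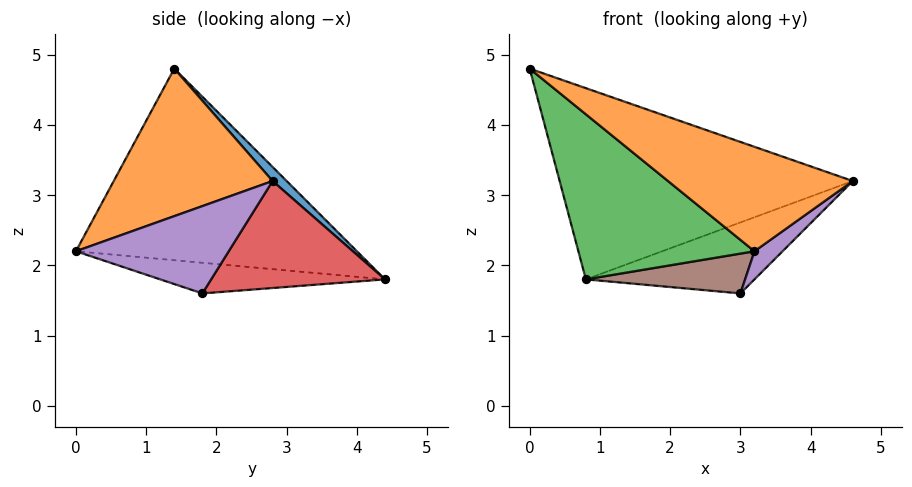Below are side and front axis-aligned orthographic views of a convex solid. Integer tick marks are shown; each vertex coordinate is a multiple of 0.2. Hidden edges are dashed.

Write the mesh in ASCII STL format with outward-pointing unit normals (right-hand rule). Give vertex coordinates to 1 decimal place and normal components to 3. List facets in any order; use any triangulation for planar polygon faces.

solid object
 facet normal 0.034 0.702 0.711
  outer loop
   vertex 0.8 4.4 1.8
   vertex 0.0 1.4 4.8
   vertex 4.6 2.8 3.2
  endloop
 endfacet
 facet normal 0.415 -0.483 0.771
  outer loop
   vertex 3.2 0.0 2.2
   vertex 4.6 2.8 3.2
   vertex 0.0 1.4 4.8
  endloop
 endfacet
 facet normal -0.676 -0.423 -0.604
  outer loop
   vertex 3.2 0.0 2.2
   vertex 0.0 1.4 4.8
   vertex 0.8 4.4 1.8
  endloop
 endfacet
 facet normal 0.470 0.456 -0.755
  outer loop
   vertex 3.0 1.8 1.6
   vertex 0.8 4.4 1.8
   vertex 4.6 2.8 3.2
  endloop
 endfacet
 facet normal 0.742 -0.136 -0.657
  outer loop
   vertex 3.0 1.8 1.6
   vertex 4.6 2.8 3.2
   vertex 3.2 0.0 2.2
  endloop
 endfacet
 facet normal -0.461 -0.326 -0.825
  outer loop
   vertex 3.0 1.8 1.6
   vertex 3.2 0.0 2.2
   vertex 0.8 4.4 1.8
  endloop
 endfacet
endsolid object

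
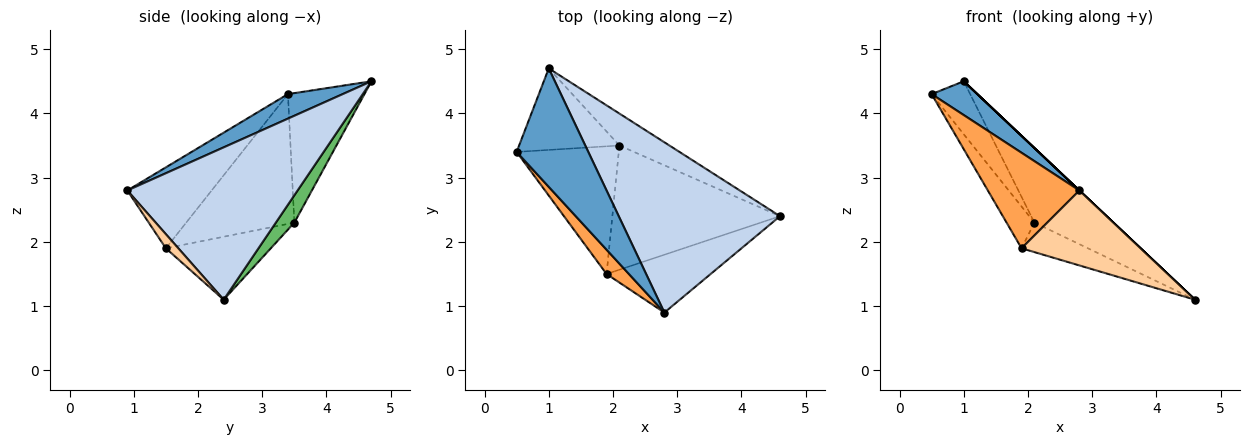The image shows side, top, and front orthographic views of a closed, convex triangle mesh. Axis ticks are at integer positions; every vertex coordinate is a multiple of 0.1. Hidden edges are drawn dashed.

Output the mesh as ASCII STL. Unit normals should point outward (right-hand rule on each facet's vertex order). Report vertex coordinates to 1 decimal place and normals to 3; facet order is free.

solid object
 facet normal 0.312 -0.261 0.913
  outer loop
   vertex 1.0 4.7 4.5
   vertex 0.5 3.4 4.3
   vertex 2.8 0.9 2.8
  endloop
 endfacet
 facet normal 0.687 0.000 0.727
  outer loop
   vertex 1.0 4.7 4.5
   vertex 2.8 0.9 2.8
   vertex 4.6 2.4 1.1
  endloop
 endfacet
 facet normal -0.666 -0.723 0.184
  outer loop
   vertex 1.9 1.5 1.9
   vertex 2.8 0.9 2.8
   vertex 0.5 3.4 4.3
  endloop
 endfacet
 facet normal 0.083 -0.789 -0.609
  outer loop
   vertex 1.9 1.5 1.9
   vertex 4.6 2.4 1.1
   vertex 2.8 0.9 2.8
  endloop
 endfacet
 facet normal 0.211 0.899 -0.385
  outer loop
   vertex 2.1 3.5 2.3
   vertex 1.0 4.7 4.5
   vertex 4.6 2.4 1.1
  endloop
 endfacet
 facet normal -0.343 0.217 -0.914
  outer loop
   vertex 2.1 3.5 2.3
   vertex 4.6 2.4 1.1
   vertex 1.9 1.5 1.9
  endloop
 endfacet
 facet normal -0.734 0.370 -0.569
  outer loop
   vertex 2.1 3.5 2.3
   vertex 0.5 3.4 4.3
   vertex 1.0 4.7 4.5
  endloop
 endfacet
 facet normal -0.770 0.198 -0.606
  outer loop
   vertex 2.1 3.5 2.3
   vertex 1.9 1.5 1.9
   vertex 0.5 3.4 4.3
  endloop
 endfacet
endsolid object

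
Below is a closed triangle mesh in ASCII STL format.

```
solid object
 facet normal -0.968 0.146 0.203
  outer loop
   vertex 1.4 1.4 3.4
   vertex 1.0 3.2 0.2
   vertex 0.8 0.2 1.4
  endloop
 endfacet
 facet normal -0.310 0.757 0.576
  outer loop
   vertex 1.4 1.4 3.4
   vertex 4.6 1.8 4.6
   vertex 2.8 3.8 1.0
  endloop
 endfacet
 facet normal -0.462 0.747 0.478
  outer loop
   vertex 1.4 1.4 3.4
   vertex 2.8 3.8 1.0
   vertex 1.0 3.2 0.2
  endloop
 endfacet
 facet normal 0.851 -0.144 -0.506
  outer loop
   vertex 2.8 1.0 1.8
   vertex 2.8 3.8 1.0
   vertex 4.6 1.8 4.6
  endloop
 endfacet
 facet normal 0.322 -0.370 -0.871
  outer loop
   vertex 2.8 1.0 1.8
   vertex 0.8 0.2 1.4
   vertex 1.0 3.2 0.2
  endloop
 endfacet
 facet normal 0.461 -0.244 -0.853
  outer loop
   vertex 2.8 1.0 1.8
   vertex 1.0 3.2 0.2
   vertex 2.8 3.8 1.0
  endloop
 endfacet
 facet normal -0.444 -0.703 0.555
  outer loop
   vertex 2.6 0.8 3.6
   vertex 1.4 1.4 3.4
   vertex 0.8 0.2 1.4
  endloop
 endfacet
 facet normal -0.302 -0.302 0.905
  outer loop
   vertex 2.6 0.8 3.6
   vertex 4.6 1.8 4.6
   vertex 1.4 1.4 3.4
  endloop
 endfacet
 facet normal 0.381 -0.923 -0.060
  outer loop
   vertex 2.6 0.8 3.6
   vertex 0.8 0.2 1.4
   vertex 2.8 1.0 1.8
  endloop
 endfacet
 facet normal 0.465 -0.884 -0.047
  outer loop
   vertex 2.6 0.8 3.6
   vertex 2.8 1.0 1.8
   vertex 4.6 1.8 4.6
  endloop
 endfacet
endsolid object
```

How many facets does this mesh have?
10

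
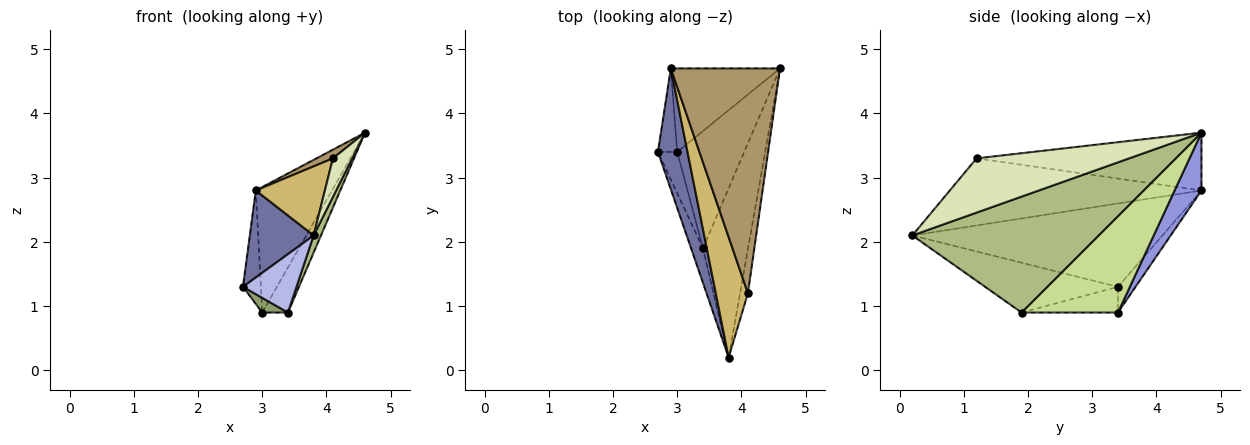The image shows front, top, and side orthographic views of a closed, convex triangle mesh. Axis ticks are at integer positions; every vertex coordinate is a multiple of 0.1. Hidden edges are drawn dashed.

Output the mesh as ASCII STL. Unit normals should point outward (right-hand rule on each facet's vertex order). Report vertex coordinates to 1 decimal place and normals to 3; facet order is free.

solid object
 facet normal -0.916 -0.234 0.325
  outer loop
   vertex 2.9 4.7 2.8
   vertex 2.7 3.4 1.3
   vertex 3.8 0.2 2.1
  endloop
 endfacet
 facet normal -0.620 0.632 -0.465
  outer loop
   vertex 2.9 4.7 2.8
   vertex 3.0 3.4 0.9
   vertex 2.7 3.4 1.3
  endloop
 endfacet
 facet normal 0.281 0.799 -0.532
  outer loop
   vertex 2.9 4.7 2.8
   vertex 4.6 4.7 3.7
   vertex 3.0 3.4 0.9
  endloop
 endfacet
 facet normal -0.906 -0.365 -0.215
  outer loop
   vertex 3.4 1.9 0.9
   vertex 3.8 0.2 2.1
   vertex 2.7 3.4 1.3
  endloop
 endfacet
 facet normal -0.782 -0.209 -0.587
  outer loop
   vertex 3.4 1.9 0.9
   vertex 2.7 3.4 1.3
   vertex 3.0 3.4 0.9
  endloop
 endfacet
 facet normal 0.931 -0.037 -0.362
  outer loop
   vertex 3.4 1.9 0.9
   vertex 4.6 4.7 3.7
   vertex 3.8 0.2 2.1
  endloop
 endfacet
 facet normal 0.802 0.214 -0.558
  outer loop
   vertex 3.4 1.9 0.9
   vertex 3.0 3.4 0.9
   vertex 4.6 4.7 3.7
  endloop
 endfacet
 facet normal 0.982 -0.124 -0.142
  outer loop
   vertex 4.1 1.2 3.3
   vertex 3.8 0.2 2.1
   vertex 4.6 4.7 3.7
  endloop
 endfacet
 facet normal -0.468 -0.034 0.883
  outer loop
   vertex 4.1 1.2 3.3
   vertex 4.6 4.7 3.7
   vertex 2.9 4.7 2.8
  endloop
 endfacet
 facet normal -0.876 -0.240 0.419
  outer loop
   vertex 4.1 1.2 3.3
   vertex 2.9 4.7 2.8
   vertex 3.8 0.2 2.1
  endloop
 endfacet
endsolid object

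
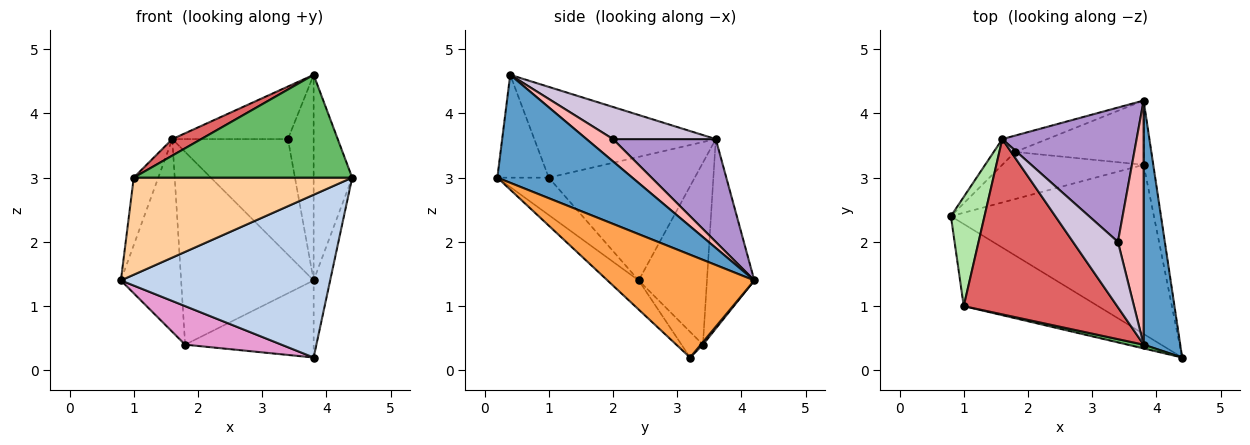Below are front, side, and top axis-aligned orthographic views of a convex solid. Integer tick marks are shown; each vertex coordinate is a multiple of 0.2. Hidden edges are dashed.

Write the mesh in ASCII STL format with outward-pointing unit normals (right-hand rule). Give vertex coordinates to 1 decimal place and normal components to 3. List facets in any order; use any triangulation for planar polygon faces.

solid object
 facet normal 0.914 0.261 0.310
  outer loop
   vertex 3.8 0.4 4.6
   vertex 4.4 0.2 3.0
   vertex 3.8 4.2 1.4
  endloop
 endfacet
 facet normal -0.103 -0.690 -0.717
  outer loop
   vertex 3.8 3.2 0.2
   vertex 4.4 0.2 3.0
   vertex 0.8 2.4 1.4
  endloop
 endfacet
 facet normal 0.989 0.111 -0.093
  outer loop
   vertex 3.8 3.2 0.2
   vertex 3.8 4.2 1.4
   vertex 4.4 0.2 3.0
  endloop
 endfacet
 facet normal -0.177 -0.752 -0.636
  outer loop
   vertex 1.0 1.0 3.0
   vertex 0.8 2.4 1.4
   vertex 4.4 0.2 3.0
  endloop
 endfacet
 facet normal -0.229 -0.973 0.036
  outer loop
   vertex 1.0 1.0 3.0
   vertex 4.4 0.2 3.0
   vertex 3.8 0.4 4.6
  endloop
 endfacet
 facet normal -0.953 0.160 0.259
  outer loop
   vertex 1.0 1.0 3.0
   vertex 1.6 3.6 3.6
   vertex 0.8 2.4 1.4
  endloop
 endfacet
 facet normal -0.508 -0.081 0.858
  outer loop
   vertex 1.0 1.0 3.0
   vertex 3.8 0.4 4.6
   vertex 1.6 3.6 3.6
  endloop
 endfacet
 facet normal 0.553 0.537 0.637
  outer loop
   vertex 3.4 2.0 3.6
   vertex 3.8 0.4 4.6
   vertex 3.8 4.2 1.4
  endloop
 endfacet
 facet normal 0.502 0.564 0.656
  outer loop
   vertex 3.4 2.0 3.6
   vertex 3.8 4.2 1.4
   vertex 1.6 3.6 3.6
  endloop
 endfacet
 facet normal 0.486 0.547 0.681
  outer loop
   vertex 3.4 2.0 3.6
   vertex 1.6 3.6 3.6
   vertex 3.8 0.4 4.6
  endloop
 endfacet
 facet normal 0.013 0.768 -0.640
  outer loop
   vertex 1.8 3.4 0.4
   vertex 3.8 4.2 1.4
   vertex 3.8 3.2 0.2
  endloop
 endfacet
 facet normal -0.336 0.939 -0.080
  outer loop
   vertex 1.8 3.4 0.4
   vertex 1.6 3.6 3.6
   vertex 3.8 4.2 1.4
  endloop
 endfacet
 facet normal -0.139 -0.627 -0.766
  outer loop
   vertex 1.8 3.4 0.4
   vertex 3.8 3.2 0.2
   vertex 0.8 2.4 1.4
  endloop
 endfacet
 facet normal -0.747 0.659 -0.088
  outer loop
   vertex 1.8 3.4 0.4
   vertex 0.8 2.4 1.4
   vertex 1.6 3.6 3.6
  endloop
 endfacet
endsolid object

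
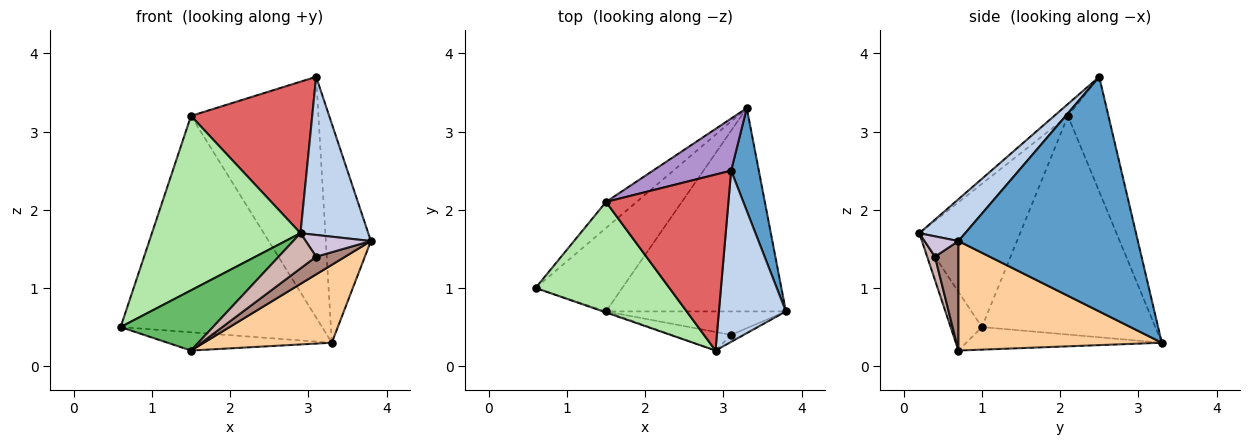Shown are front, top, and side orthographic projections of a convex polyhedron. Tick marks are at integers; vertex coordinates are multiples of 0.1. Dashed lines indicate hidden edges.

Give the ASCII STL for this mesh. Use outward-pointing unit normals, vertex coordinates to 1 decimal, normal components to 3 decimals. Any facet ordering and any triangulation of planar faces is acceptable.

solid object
 facet normal 0.964 0.242 0.114
  outer loop
   vertex 3.1 2.5 3.7
   vertex 3.8 0.7 1.6
   vertex 3.3 3.3 0.3
  endloop
 endfacet
 facet normal 0.417 -0.617 0.668
  outer loop
   vertex 2.9 0.2 1.7
   vertex 3.8 0.7 1.6
   vertex 3.1 2.5 3.7
  endloop
 endfacet
 facet normal -0.247 0.207 -0.947
  outer loop
   vertex 1.5 0.7 0.2
   vertex 0.6 1.0 0.5
   vertex 3.3 3.3 0.3
  endloop
 endfacet
 facet normal 0.494 -0.311 -0.812
  outer loop
   vertex 1.5 0.7 0.2
   vertex 3.3 3.3 0.3
   vertex 3.8 0.7 1.6
  endloop
 endfacet
 facet normal -0.321 -0.947 -0.016
  outer loop
   vertex 1.5 0.7 0.2
   vertex 2.9 0.2 1.7
   vertex 0.6 1.0 0.5
  endloop
 endfacet
 facet normal -0.497 -0.733 0.464
  outer loop
   vertex 1.5 2.1 3.2
   vertex 0.6 1.0 0.5
   vertex 2.9 0.2 1.7
  endloop
 endfacet
 facet normal -0.073 -0.651 0.756
  outer loop
   vertex 1.5 2.1 3.2
   vertex 2.9 0.2 1.7
   vertex 3.1 2.5 3.7
  endloop
 endfacet
 facet normal -0.650 0.755 -0.091
  outer loop
   vertex 1.5 2.1 3.2
   vertex 3.3 3.3 0.3
   vertex 0.6 1.0 0.5
  endloop
 endfacet
 facet normal -0.297 0.933 0.202
  outer loop
   vertex 1.5 2.1 3.2
   vertex 3.1 2.5 3.7
   vertex 3.3 3.3 0.3
  endloop
 endfacet
 facet normal 0.444 -0.853 -0.273
  outer loop
   vertex 3.1 0.4 1.4
   vertex 3.8 0.7 1.6
   vertex 2.9 0.2 1.7
  endloop
 endfacet
 facet normal 0.437 -0.541 -0.718
  outer loop
   vertex 3.1 0.4 1.4
   vertex 1.5 0.7 0.2
   vertex 3.8 0.7 1.6
  endloop
 endfacet
 facet normal 0.181 -0.870 -0.459
  outer loop
   vertex 3.1 0.4 1.4
   vertex 2.9 0.2 1.7
   vertex 1.5 0.7 0.2
  endloop
 endfacet
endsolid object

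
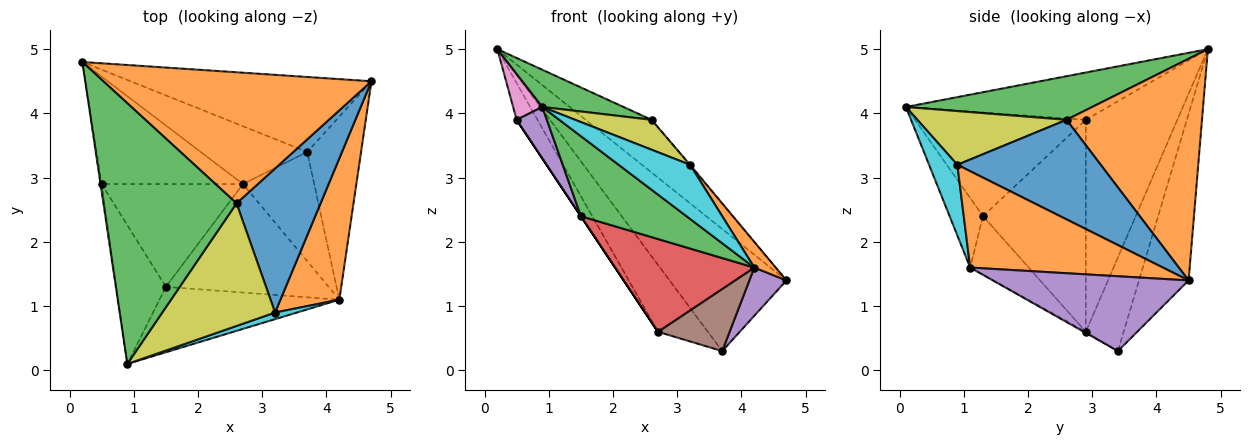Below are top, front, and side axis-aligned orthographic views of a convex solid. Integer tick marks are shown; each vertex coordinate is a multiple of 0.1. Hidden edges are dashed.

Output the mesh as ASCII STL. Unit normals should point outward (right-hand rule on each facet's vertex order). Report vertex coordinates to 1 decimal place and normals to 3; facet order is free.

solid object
 facet normal -0.340 0.801 -0.492
  outer loop
   vertex 3.7 3.4 0.3
   vertex 0.2 4.8 5.0
   vertex 4.7 4.5 1.4
  endloop
 endfacet
 facet normal 0.609 0.296 0.736
  outer loop
   vertex 2.6 2.6 3.9
   vertex 4.7 4.5 1.4
   vertex 0.2 4.8 5.0
  endloop
 endfacet
 facet normal 0.308 -0.134 0.942
  outer loop
   vertex 2.6 2.6 3.9
   vertex 0.2 4.8 5.0
   vertex 0.9 0.1 4.1
  endloop
 endfacet
 facet normal -0.498 0.656 -0.567
  outer loop
   vertex 2.7 2.9 0.6
   vertex 0.2 4.8 5.0
   vertex 3.7 3.4 0.3
  endloop
 endfacet
 facet normal 0.802 -0.152 -0.577
  outer loop
   vertex 4.2 1.1 1.6
   vertex 3.7 3.4 0.3
   vertex 4.7 4.5 1.4
  endloop
 endfacet
 facet normal -0.014 -0.494 -0.869
  outer loop
   vertex 4.2 1.1 1.6
   vertex 2.7 2.9 0.6
   vertex 3.7 3.4 0.3
  endloop
 endfacet
 facet normal -0.989 -0.143 -0.023
  outer loop
   vertex 0.5 2.9 3.9
   vertex 0.9 0.1 4.1
   vertex 0.2 4.8 5.0
  endloop
 endfacet
 facet normal -0.817 0.186 -0.545
  outer loop
   vertex 0.5 2.9 3.9
   vertex 0.2 4.8 5.0
   vertex 2.7 2.9 0.6
  endloop
 endfacet
 facet normal 0.420 -0.215 0.882
  outer loop
   vertex 3.2 0.9 3.2
   vertex 2.6 2.6 3.9
   vertex 0.9 0.1 4.1
  endloop
 endfacet
 facet normal 0.366 -0.924 0.113
  outer loop
   vertex 3.2 0.9 3.2
   vertex 0.9 0.1 4.1
   vertex 4.2 1.1 1.6
  endloop
 endfacet
 facet normal 0.764 0.004 0.645
  outer loop
   vertex 3.2 0.9 3.2
   vertex 4.7 4.5 1.4
   vertex 2.6 2.6 3.9
  endloop
 endfacet
 facet normal 0.849 -0.094 0.519
  outer loop
   vertex 3.2 0.9 3.2
   vertex 4.2 1.1 1.6
   vertex 4.7 4.5 1.4
  endloop
 endfacet
 facet normal -0.238 -0.752 -0.615
  outer loop
   vertex 1.5 1.3 2.4
   vertex 4.2 1.1 1.6
   vertex 0.9 0.1 4.1
  endloop
 endfacet
 facet normal -0.264 -0.627 -0.733
  outer loop
   vertex 1.5 1.3 2.4
   vertex 2.7 2.9 0.6
   vertex 4.2 1.1 1.6
  endloop
 endfacet
 facet normal -0.891 -0.158 -0.426
  outer loop
   vertex 1.5 1.3 2.4
   vertex 0.9 0.1 4.1
   vertex 0.5 2.9 3.9
  endloop
 endfacet
 facet normal -0.832 0.000 -0.555
  outer loop
   vertex 1.5 1.3 2.4
   vertex 0.5 2.9 3.9
   vertex 2.7 2.9 0.6
  endloop
 endfacet
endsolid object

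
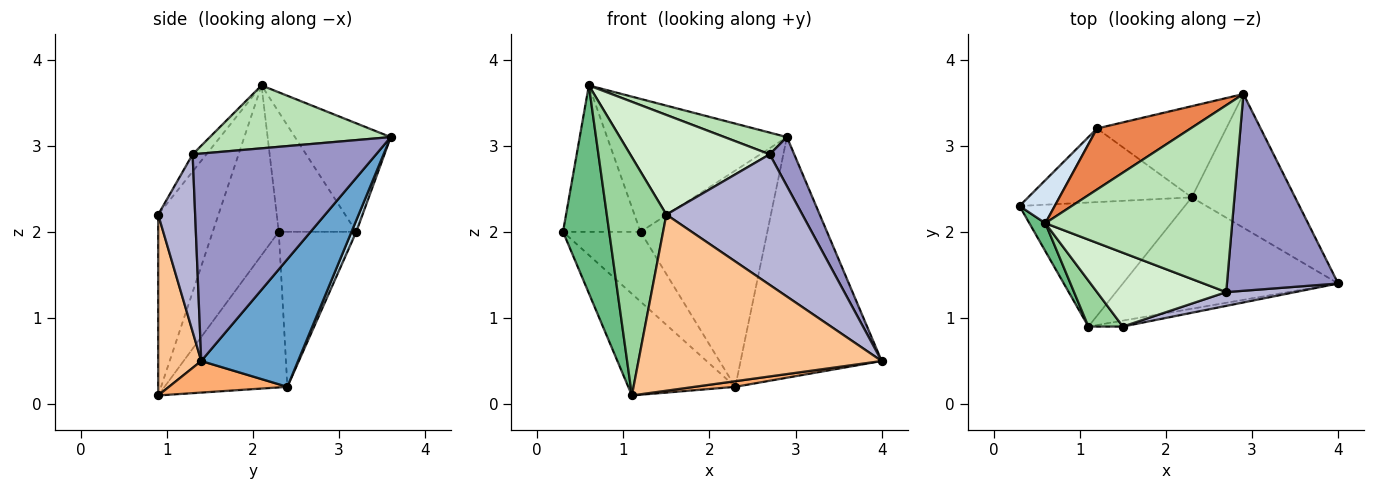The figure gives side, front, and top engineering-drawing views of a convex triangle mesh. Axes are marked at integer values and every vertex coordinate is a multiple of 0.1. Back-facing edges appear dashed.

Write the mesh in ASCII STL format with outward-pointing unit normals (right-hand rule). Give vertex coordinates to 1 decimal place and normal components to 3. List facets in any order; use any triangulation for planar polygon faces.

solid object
 facet normal 0.514 0.750 -0.417
  outer loop
   vertex 2.3 2.4 0.2
   vertex 2.9 3.6 3.1
   vertex 4.0 1.4 0.5
  endloop
 endfacet
 facet normal -0.567 0.567 -0.598
  outer loop
   vertex 1.2 3.2 2.0
   vertex 2.3 2.4 0.2
   vertex 0.3 2.3 2.0
  endloop
 endfacet
 facet normal 0.035 0.921 -0.388
  outer loop
   vertex 1.2 3.2 2.0
   vertex 2.9 3.6 3.1
   vertex 2.3 2.4 0.2
  endloop
 endfacet
 facet normal -0.692 0.692 0.204
  outer loop
   vertex 1.2 3.2 2.0
   vertex 0.3 2.3 2.0
   vertex 0.6 2.1 3.7
  endloop
 endfacet
 facet normal -0.436 0.818 0.376
  outer loop
   vertex 1.2 3.2 2.0
   vertex 0.6 2.1 3.7
   vertex 2.9 3.6 3.1
  endloop
 endfacet
 facet normal 0.145 -0.050 -0.988
  outer loop
   vertex 1.1 0.9 0.1
   vertex 2.3 2.4 0.2
   vertex 4.0 1.4 0.5
  endloop
 endfacet
 facet normal 0.174 -0.984 -0.033
  outer loop
   vertex 1.1 0.9 0.1
   vertex 4.0 1.4 0.5
   vertex 1.5 0.9 2.2
  endloop
 endfacet
 facet normal -0.588 0.512 -0.625
  outer loop
   vertex 1.1 0.9 0.1
   vertex 0.3 2.3 2.0
   vertex 2.3 2.4 0.2
  endloop
 endfacet
 facet normal -0.817 -0.571 0.077
  outer loop
   vertex 1.1 0.9 0.1
   vertex 0.6 2.1 3.7
   vertex 0.3 2.3 2.0
  endloop
 endfacet
 facet normal -0.705 -0.696 0.134
  outer loop
   vertex 1.1 0.9 0.1
   vertex 1.5 0.9 2.2
   vertex 0.6 2.1 3.7
  endloop
 endfacet
 facet normal 0.317 -0.109 0.942
  outer loop
   vertex 2.7 1.3 2.9
   vertex 2.9 3.6 3.1
   vertex 0.6 2.1 3.7
  endloop
 endfacet
 facet normal -0.079 -0.801 0.593
  outer loop
   vertex 2.7 1.3 2.9
   vertex 0.6 2.1 3.7
   vertex 1.5 0.9 2.2
  endloop
 endfacet
 facet normal 0.875 -0.117 0.469
  outer loop
   vertex 2.7 1.3 2.9
   vertex 4.0 1.4 0.5
   vertex 2.9 3.6 3.1
  endloop
 endfacet
 facet normal 0.261 -0.960 0.101
  outer loop
   vertex 2.7 1.3 2.9
   vertex 1.5 0.9 2.2
   vertex 4.0 1.4 0.5
  endloop
 endfacet
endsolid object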